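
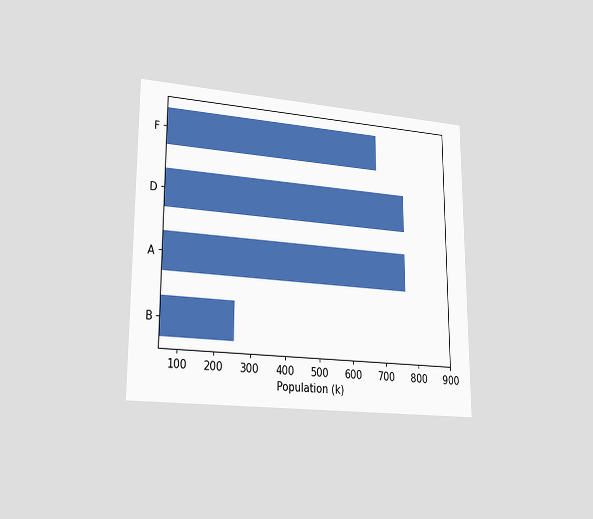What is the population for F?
680k

The chart is viewed slightly from the left. Reading along the chart's x-axis, the F bar reaches 680k.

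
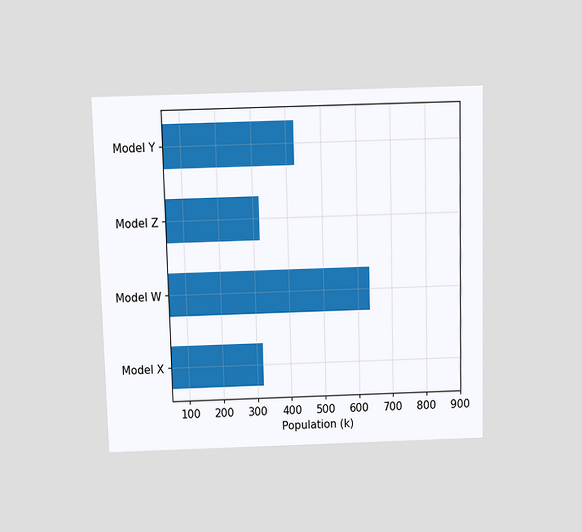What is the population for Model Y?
The chart is viewed slightly from above. Reading along the chart's x-axis, the Model Y bar reaches 424k.

424k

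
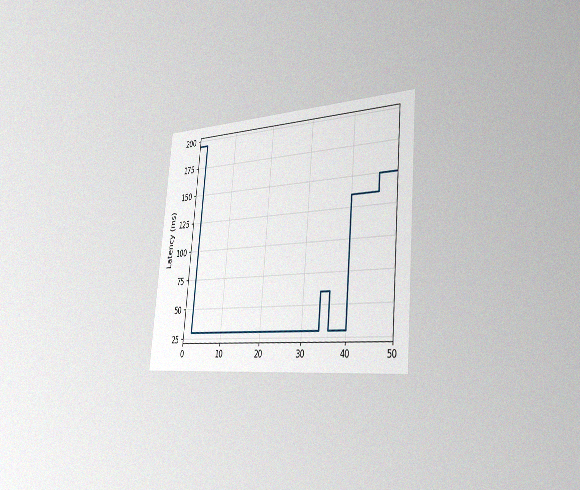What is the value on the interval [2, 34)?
The chart is tilted about 5° clockwise and viewed slightly from the right, with some photo noise. On [2, 34) the step sits at 30ms.

30ms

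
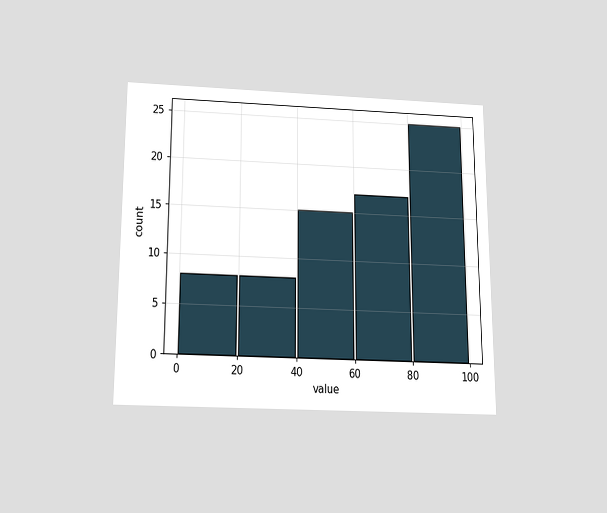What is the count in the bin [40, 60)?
The chart is viewed slightly from below. The [40, 60) bin has height 15.

15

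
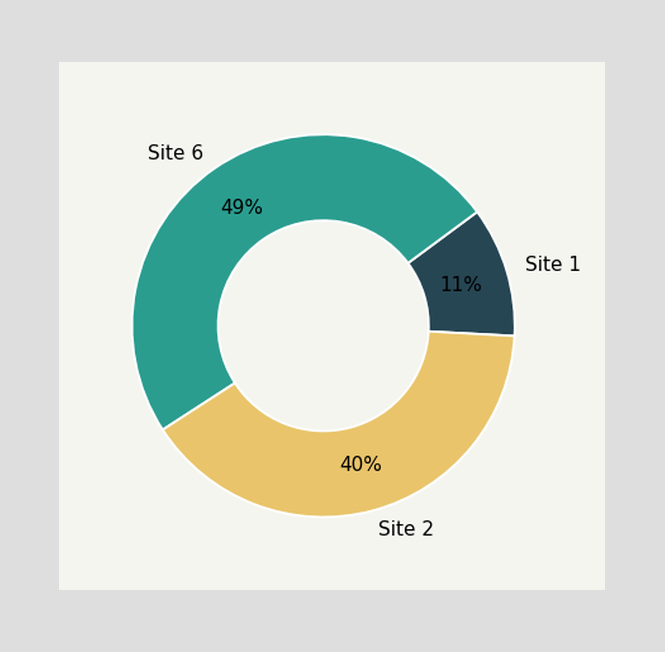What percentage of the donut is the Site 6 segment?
49%

The Site 6 segment takes up 49% of the ring.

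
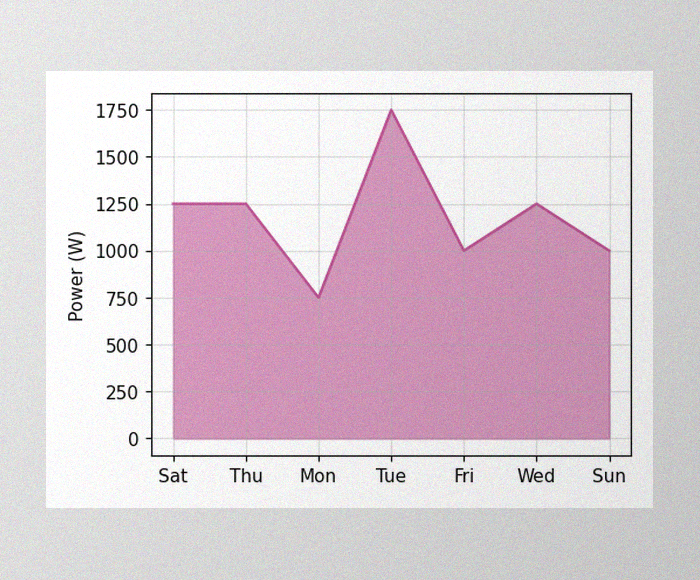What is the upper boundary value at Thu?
The image has some photo noise and uneven lighting. At Thu the upper boundary is at 1250W.

1250W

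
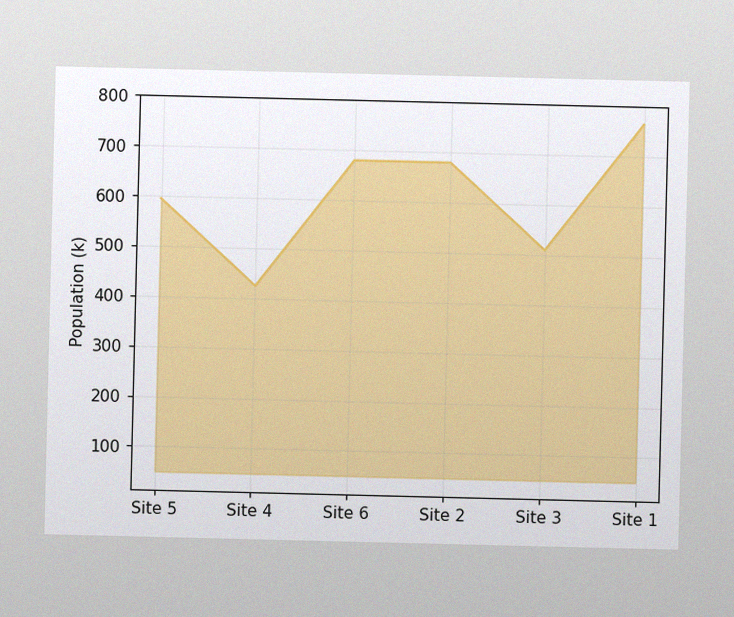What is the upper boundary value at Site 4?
The image has some photo noise and uneven lighting. At Site 4 the upper boundary is at 425k.

425k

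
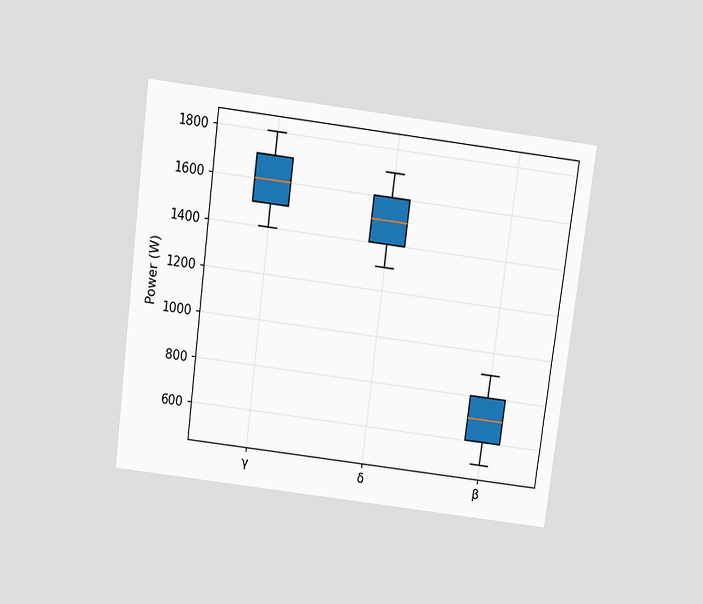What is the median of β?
The chart is tilted about 7° clockwise and viewed slightly from above. The median line in the β box sits at 700W.

700W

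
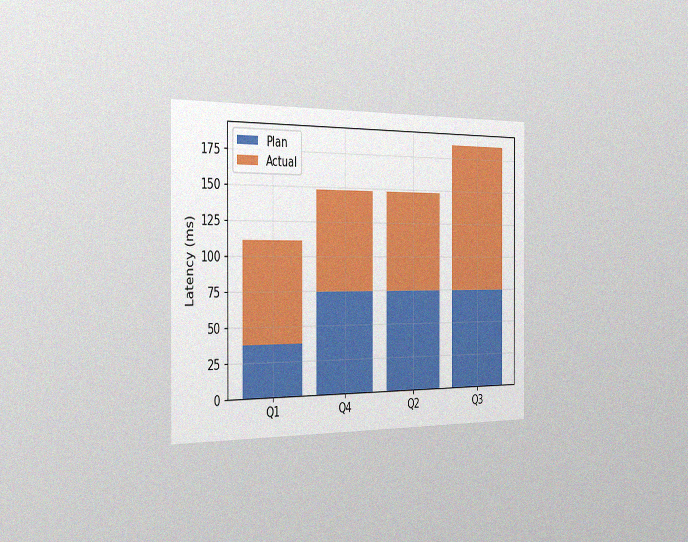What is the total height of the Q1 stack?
The chart is viewed slightly from the left, with some photo noise. The Q1 stack's top reaches 111ms on the y-axis.

111ms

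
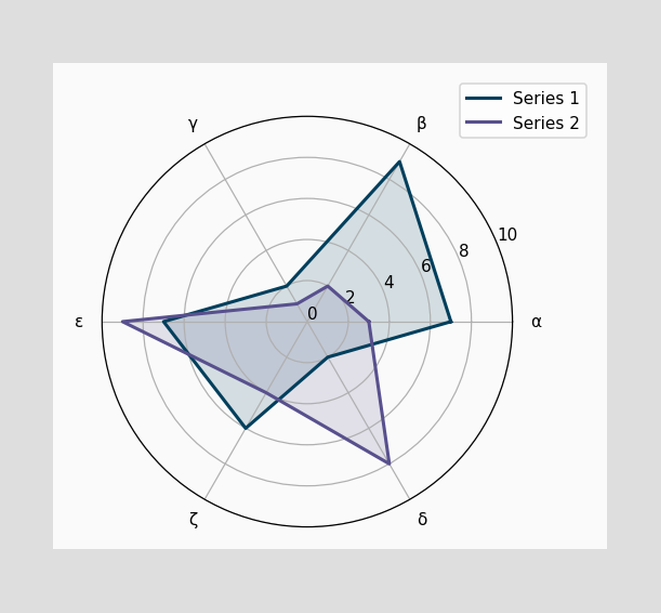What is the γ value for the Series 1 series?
2

On the γ axis, Series 1 reaches 2.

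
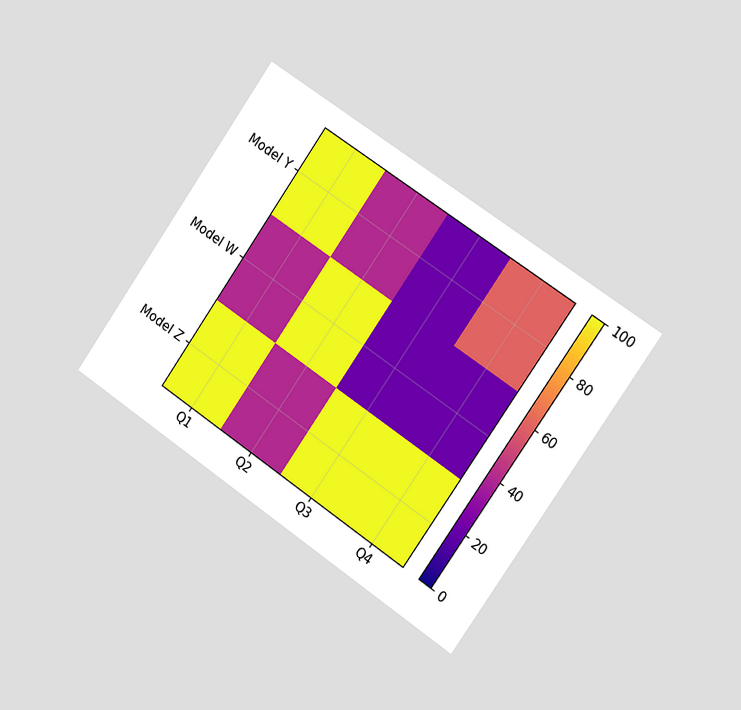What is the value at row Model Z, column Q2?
40

The chart is tilted about 35° clockwise and viewed slightly from the right. Matching cell (Model Z, Q2) against the colorbar gives 40.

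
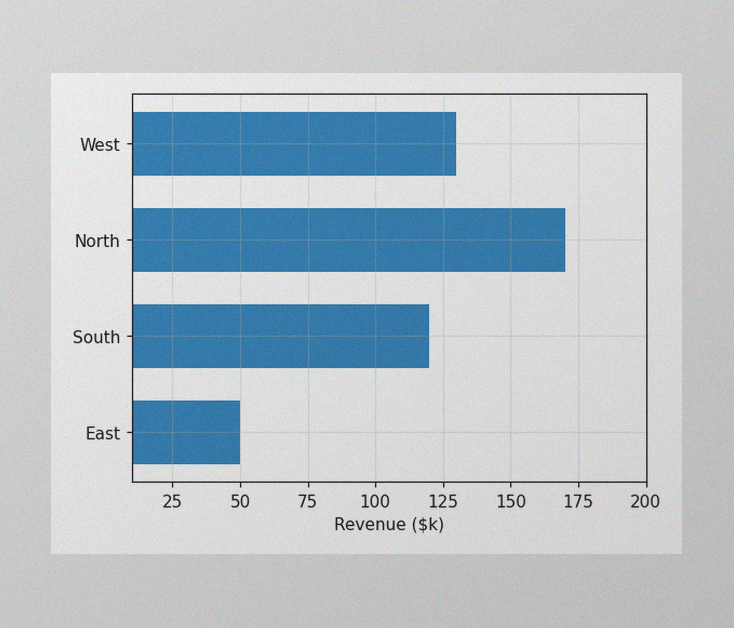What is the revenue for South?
$120k

The image has some photo noise and uneven lighting. Reading along the chart's x-axis, the South bar reaches $120k.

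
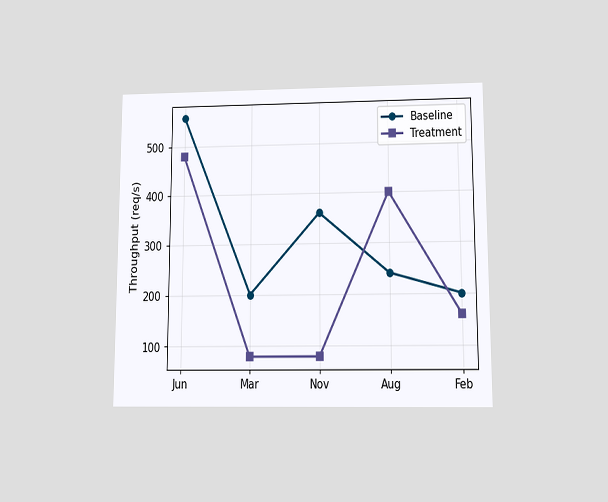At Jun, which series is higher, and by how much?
Baseline, by 80req/s

The chart is viewed slightly from below. At Jun, Baseline sits above the other line by 80req/s.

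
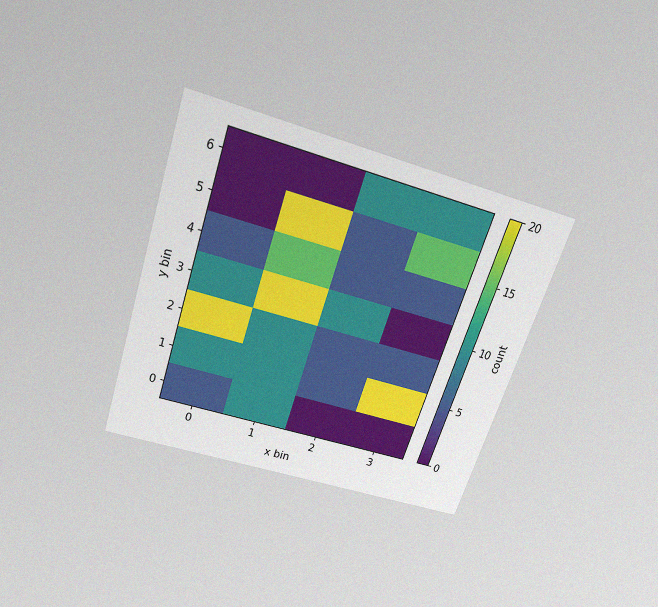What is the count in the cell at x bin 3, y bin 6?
10

The chart is tilted about 18° clockwise and viewed slightly from above, with some photo noise. Matching the cell (3, 6) against the colorbar gives 10.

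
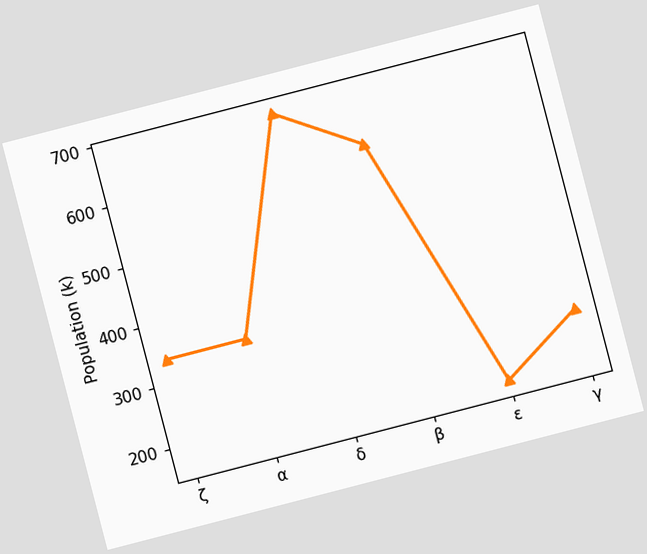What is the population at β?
The chart is tilted about 15° counter-clockwise. At β, the line is at 595k.

595k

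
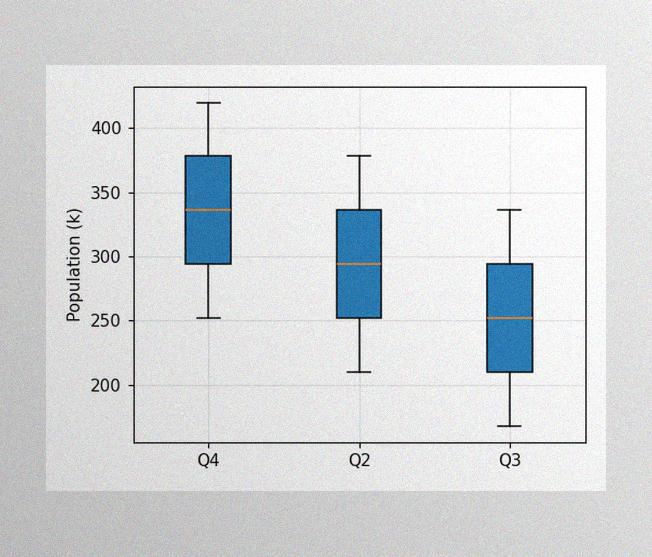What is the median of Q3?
252k

The image has some photo noise and uneven lighting. The median line in the Q3 box sits at 252k.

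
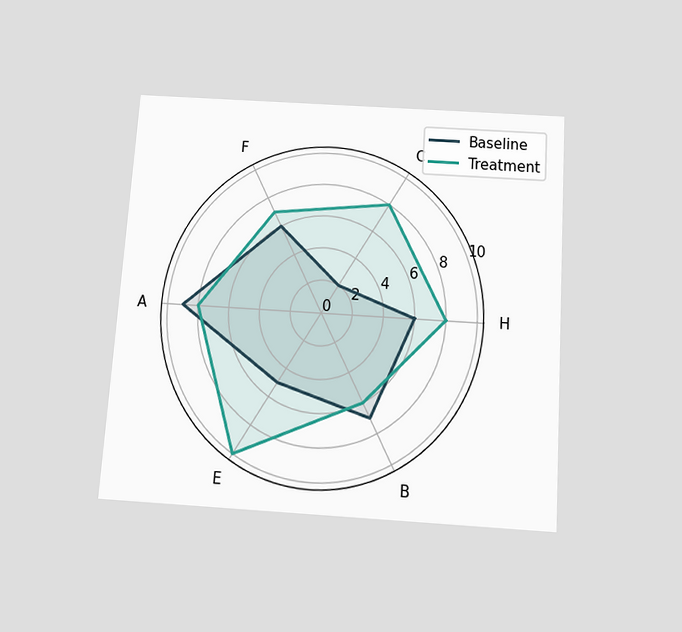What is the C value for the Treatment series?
The chart is tilted about 4° clockwise and viewed slightly from below. On the C axis, Treatment reaches 8.

8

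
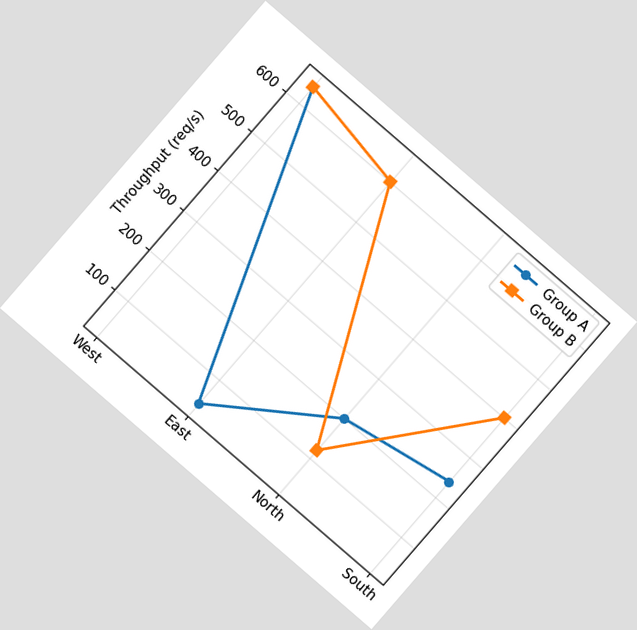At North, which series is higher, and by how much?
Group A, by 80req/s

The chart is tilted about 41° clockwise. At North, Group A sits above the other line by 80req/s.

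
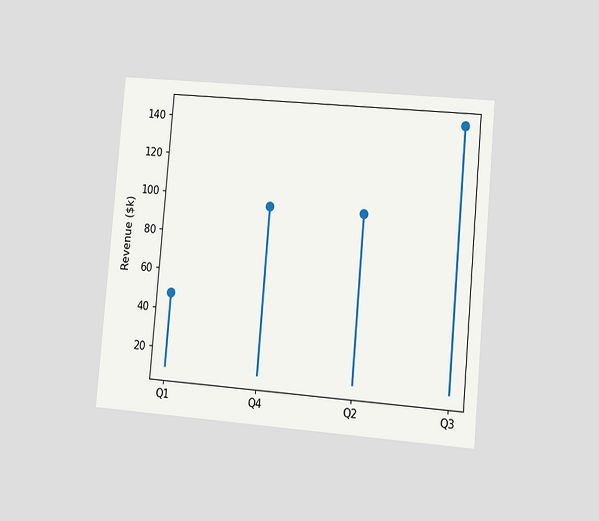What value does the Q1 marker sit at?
The chart is tilted about 5° clockwise and viewed at a slight angle. The Q1 marker sits at $48k.

$48k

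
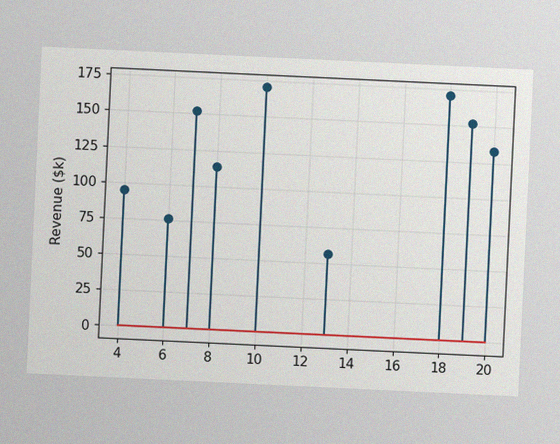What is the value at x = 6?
$76k

The chart is tilted about 3° clockwise, with some photo noise. The stem at x=6 reaches $76k.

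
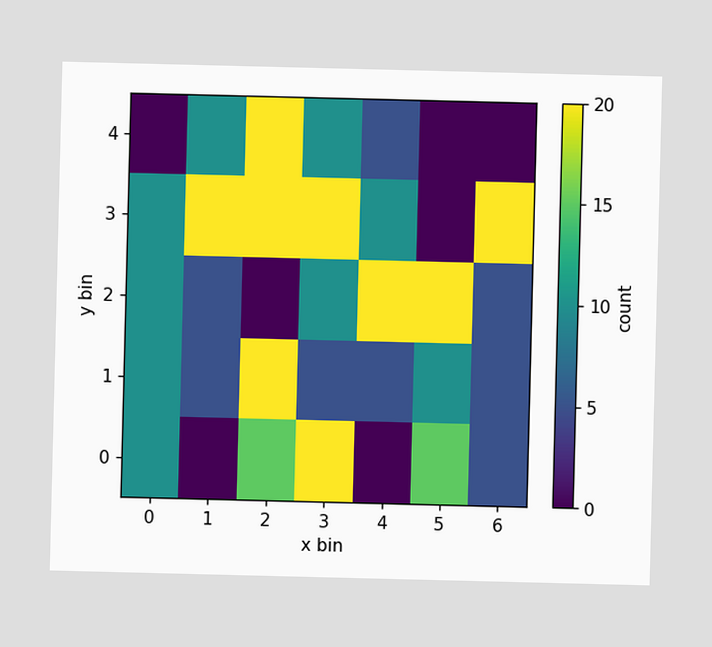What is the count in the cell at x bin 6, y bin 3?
20

Matching the cell (6, 3) against the colorbar gives 20.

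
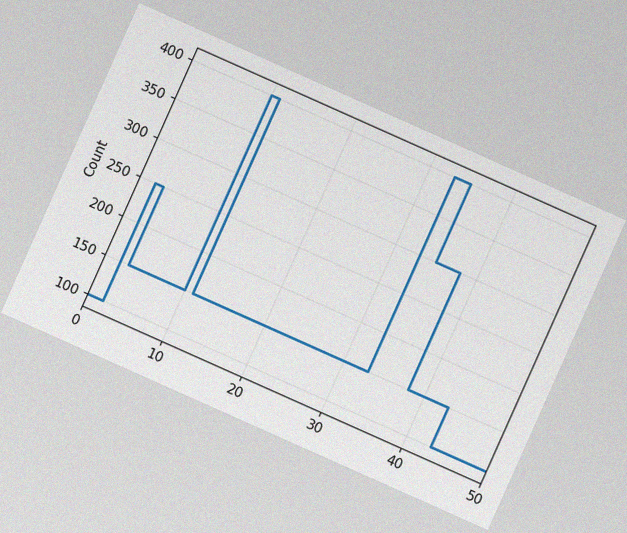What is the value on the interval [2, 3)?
The chart is tilted about 24° clockwise, with some photo noise. On [2, 3) the step sits at 250.

250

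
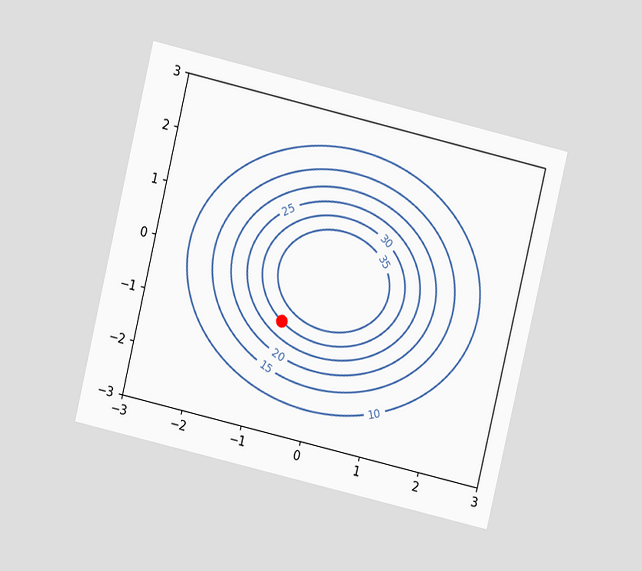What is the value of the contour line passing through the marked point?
The chart is tilted about 13° clockwise and viewed at a slight angle. The marked point sits on the contour labelled 30.

30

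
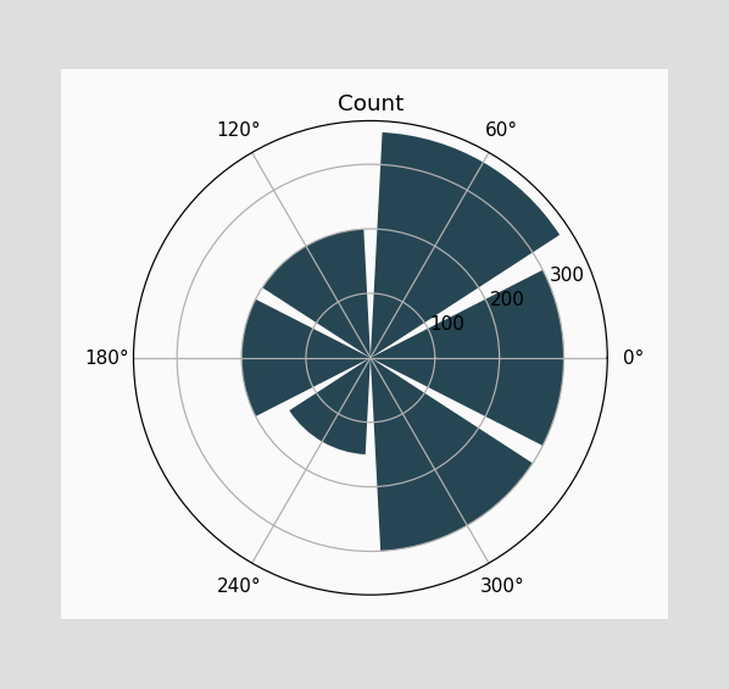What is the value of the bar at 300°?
The bar at 300° reaches 300 on the radial axis.

300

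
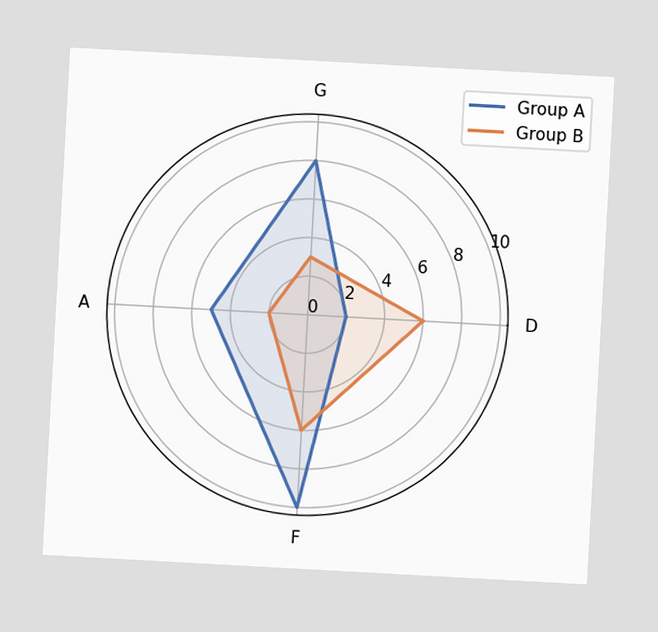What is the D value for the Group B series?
6

The chart is tilted about 3° clockwise. On the D axis, Group B reaches 6.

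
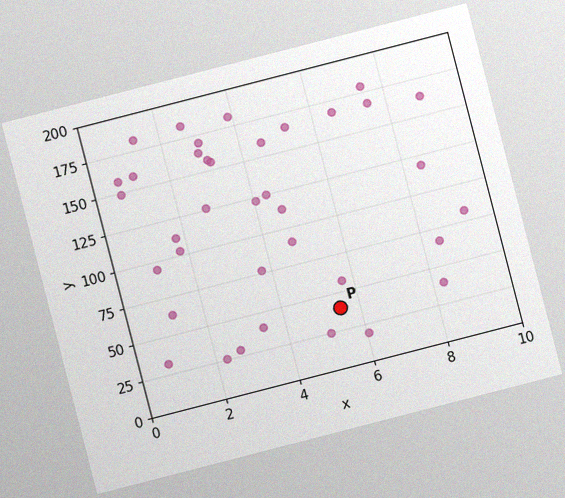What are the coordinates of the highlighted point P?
(5.5, 40)

The chart is tilted about 14° counter-clockwise, with some photo noise. Following the gridlines from P to each axis, P sits at (5.5, 40).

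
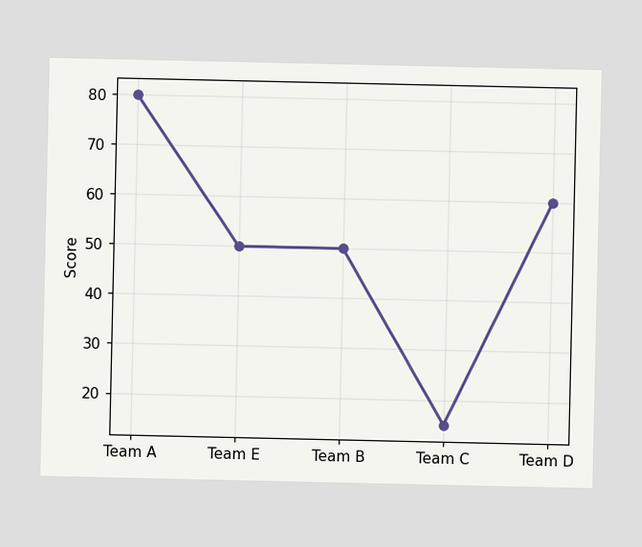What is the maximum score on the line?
The highest point is at Team A, and reading across to the y-axis gives 80.

80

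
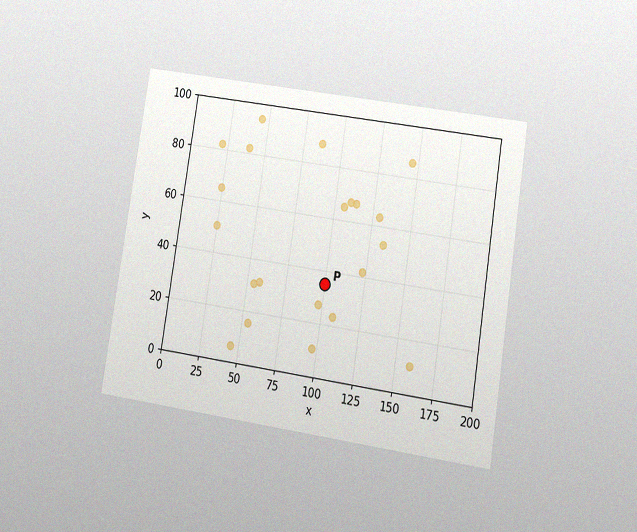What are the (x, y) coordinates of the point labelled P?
The chart is tilted about 9° clockwise and viewed at a slight angle, with some photo noise. Following the gridlines from P to each axis, P sits at (100, 35).

(100, 35)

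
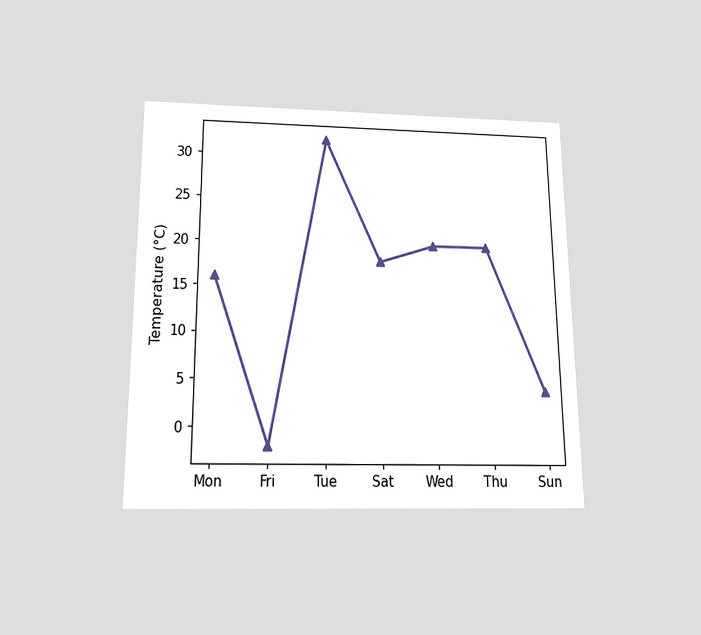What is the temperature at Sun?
4°C

The chart is viewed slightly from below. At Sun, the line is at 4°C.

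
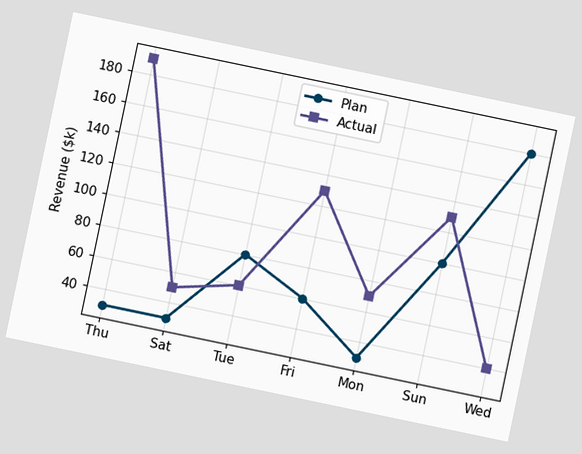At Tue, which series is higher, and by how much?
Plan, by $20k

The chart is tilted about 12° clockwise. At Tue, Plan sits above the other line by $20k.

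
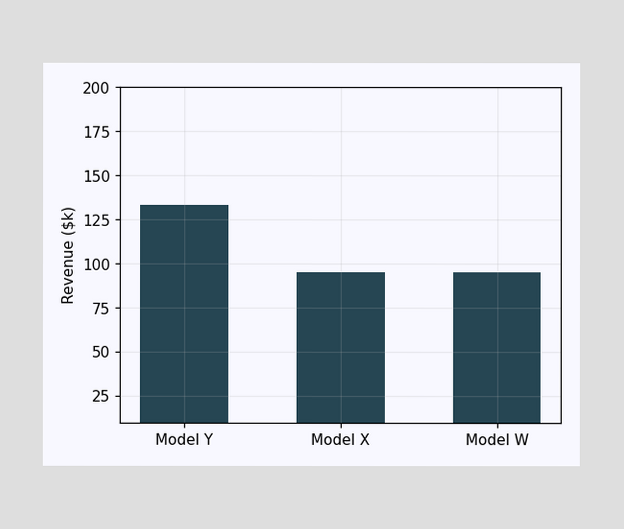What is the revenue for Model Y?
$133k

Reading along the chart's y-axis, the Model Y bar reaches $133k.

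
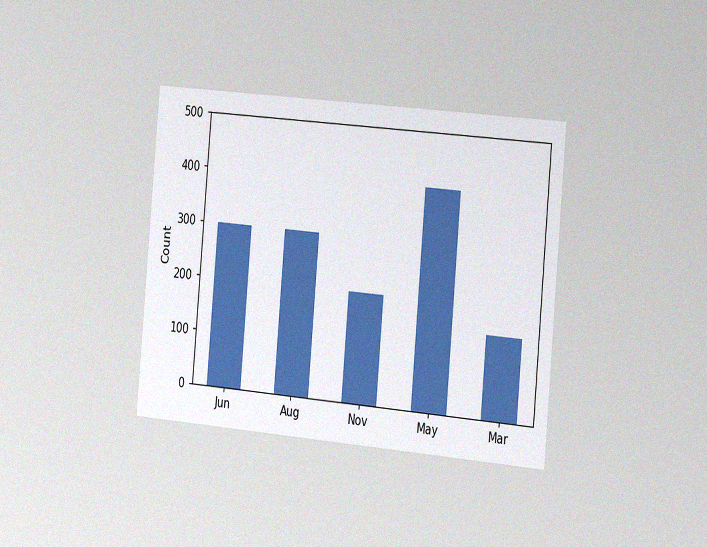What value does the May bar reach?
The chart is tilted about 5° clockwise and viewed slightly from the right, with some photo noise. Reading along the chart's y-axis, the May bar reaches 400.

400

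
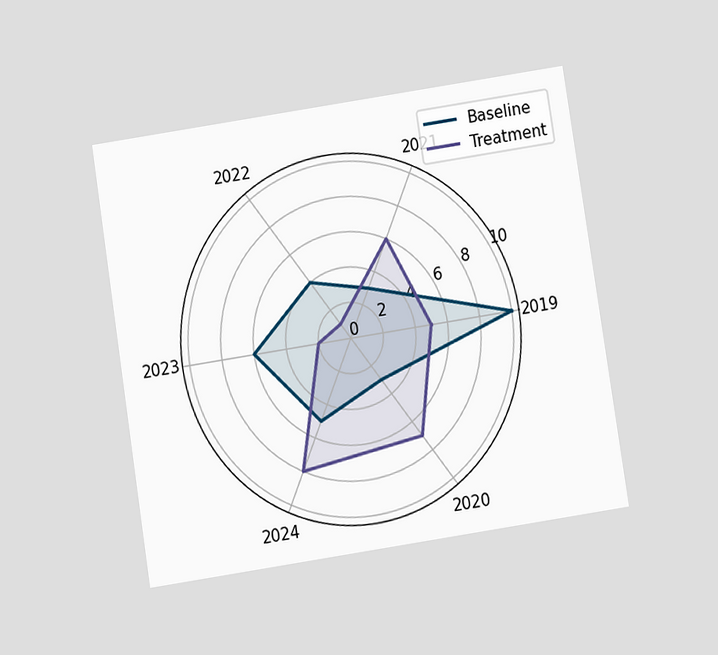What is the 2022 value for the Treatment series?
1

The chart is tilted about 9° counter-clockwise and viewed slightly from below. On the 2022 axis, Treatment reaches 1.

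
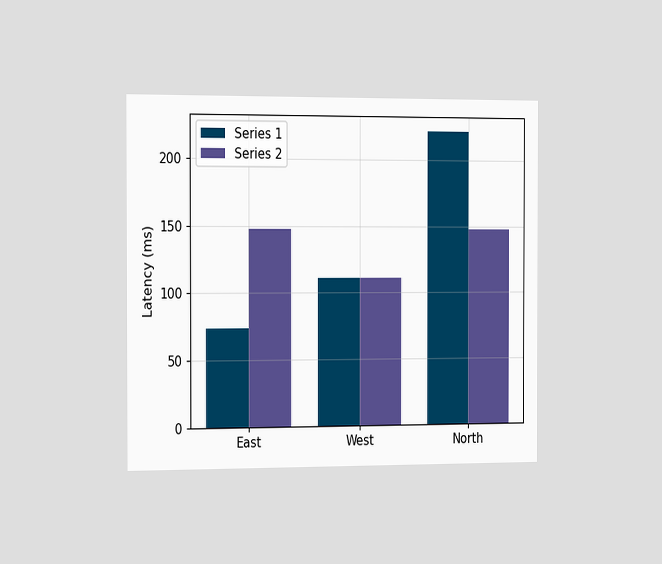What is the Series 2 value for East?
The chart is viewed slightly from the left. The Series 2 bar at East reaches 148ms on the y-axis.

148ms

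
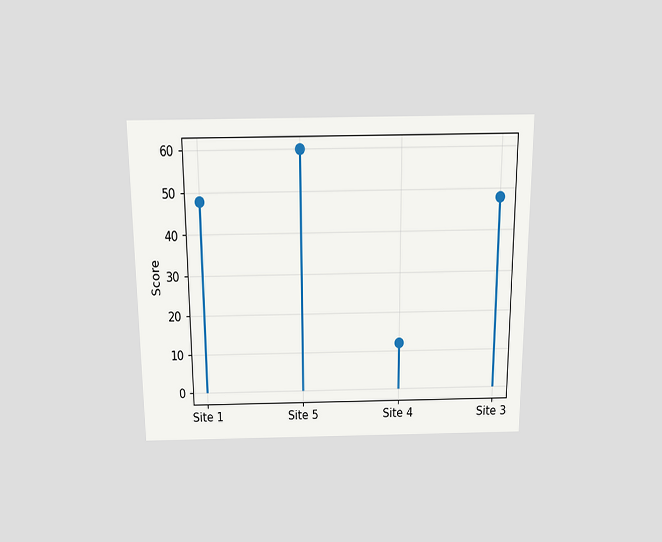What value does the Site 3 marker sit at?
48

The chart is viewed slightly from above. The Site 3 marker sits at 48.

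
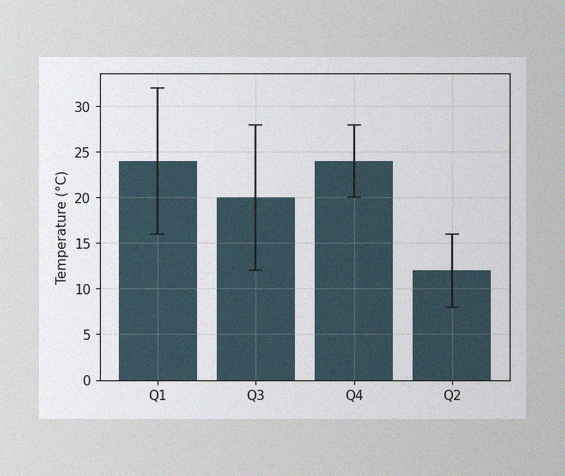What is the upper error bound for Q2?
The image has some photo noise and uneven lighting. The Q2 bar's upper whisker reaches 16°C.

16°C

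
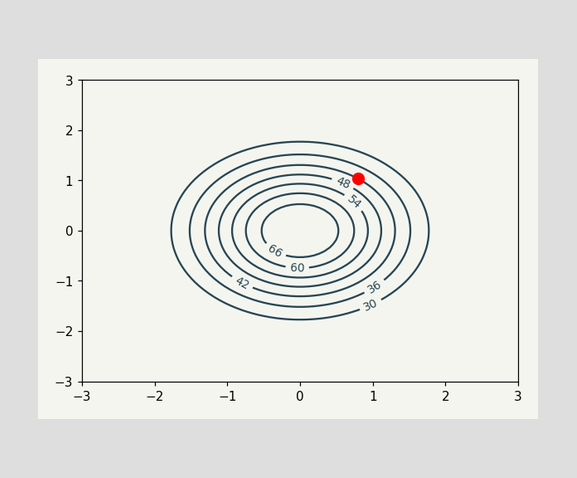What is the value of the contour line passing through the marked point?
The marked point sits on the contour labelled 42.

42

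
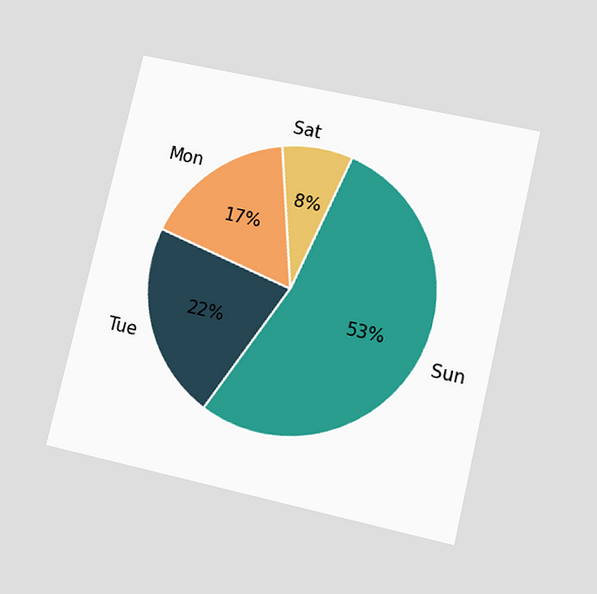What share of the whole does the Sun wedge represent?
53%

The chart is tilted about 13° clockwise and viewed at a slight angle. The Sun slice takes up 53% of the pie.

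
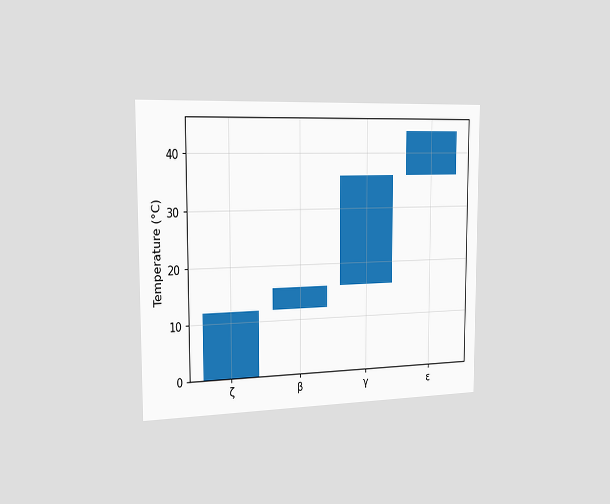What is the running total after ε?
The chart is viewed slightly from the left. After ε the running total reaches 44°C.

44°C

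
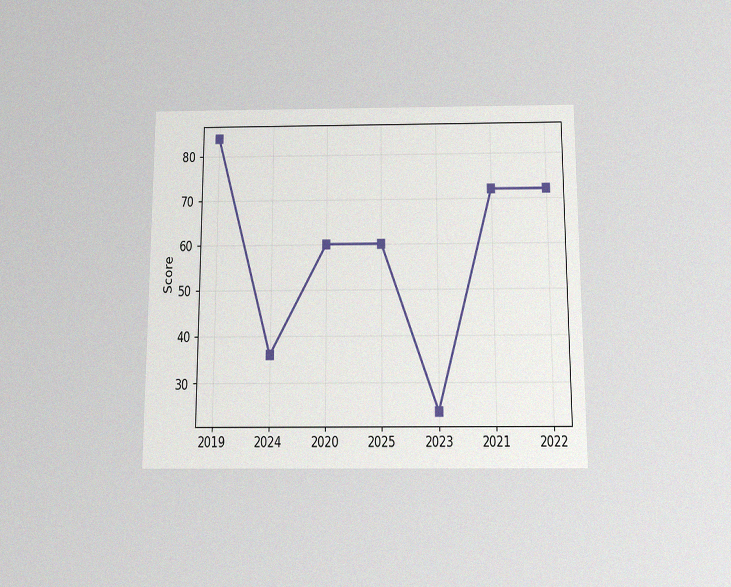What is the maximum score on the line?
The chart is viewed slightly from below, with some photo noise. The highest point is at 2019, and reading across to the y-axis gives 84.

84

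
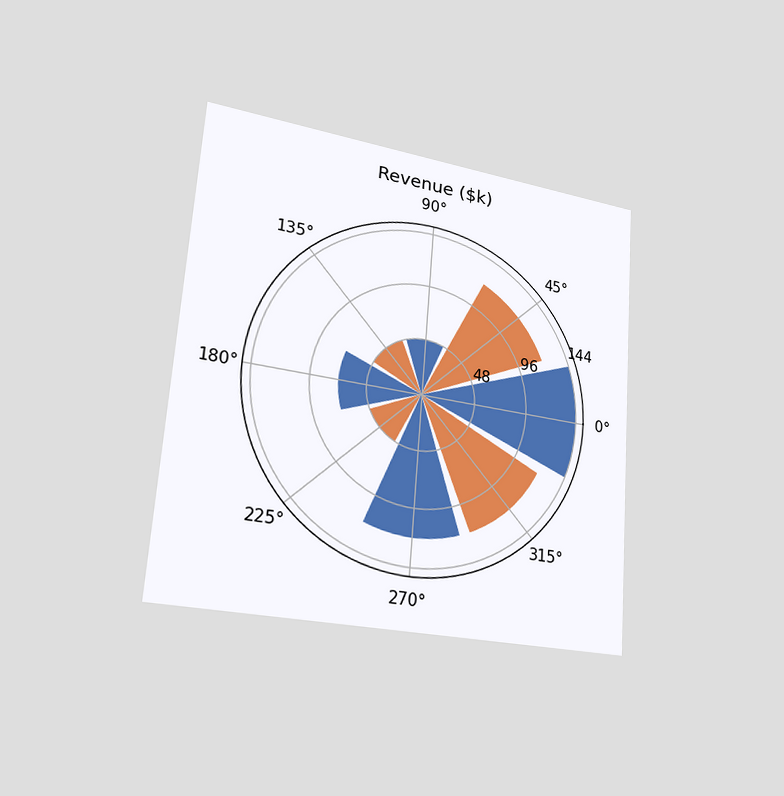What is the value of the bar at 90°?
The chart is tilted about 4° clockwise and viewed slightly from the left. The bar at 90° reaches $48k on the radial axis.

$48k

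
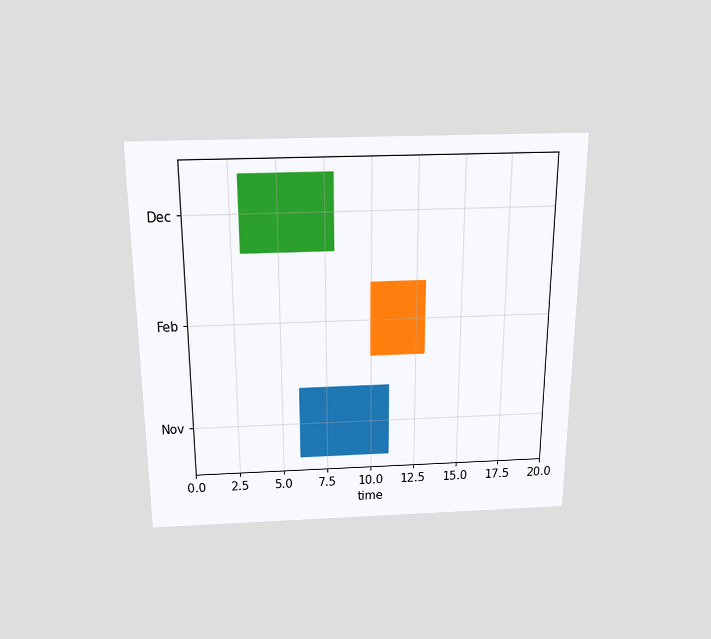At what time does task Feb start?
The chart is viewed slightly from above. The Feb bar begins at t=10.

10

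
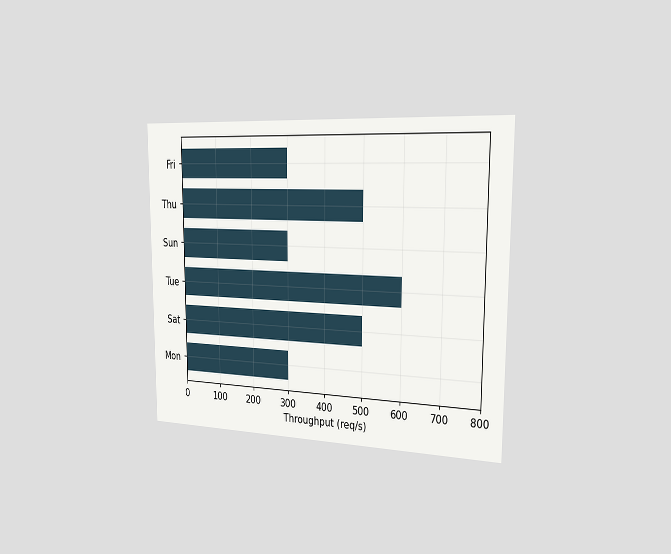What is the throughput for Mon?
The chart is viewed slightly from the right. Reading along the chart's x-axis, the Mon bar reaches 300req/s.

300req/s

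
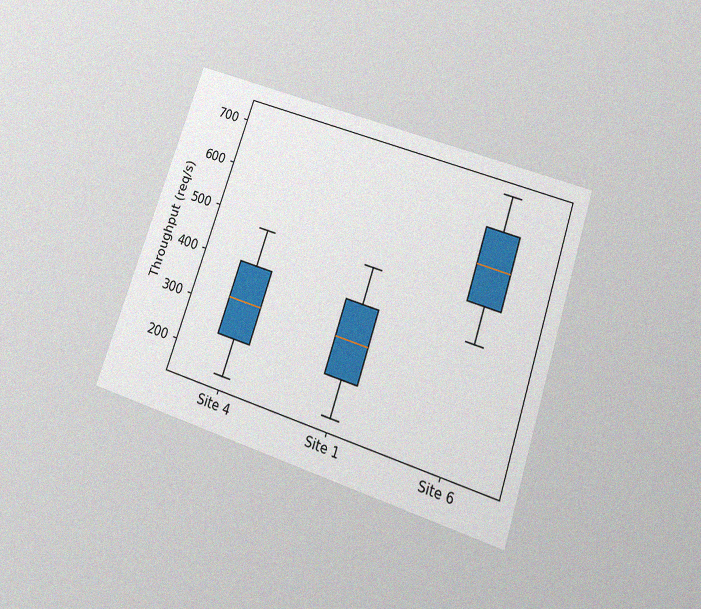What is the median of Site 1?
320req/s

The chart is tilted about 18° clockwise and viewed slightly from below, with some photo noise. The median line in the Site 1 box sits at 320req/s.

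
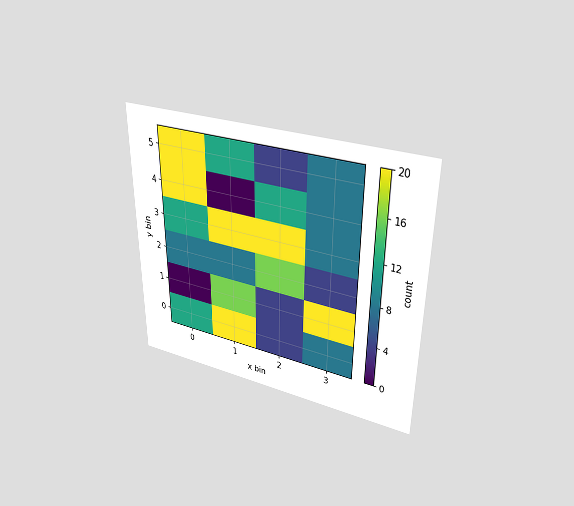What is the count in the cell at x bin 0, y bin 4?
20

The chart is viewed slightly from above. Matching the cell (0, 4) against the colorbar gives 20.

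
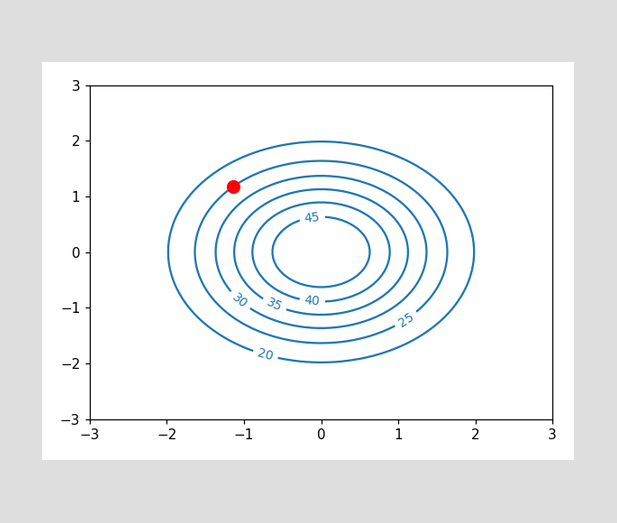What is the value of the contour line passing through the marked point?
The marked point sits on the contour labelled 25.

25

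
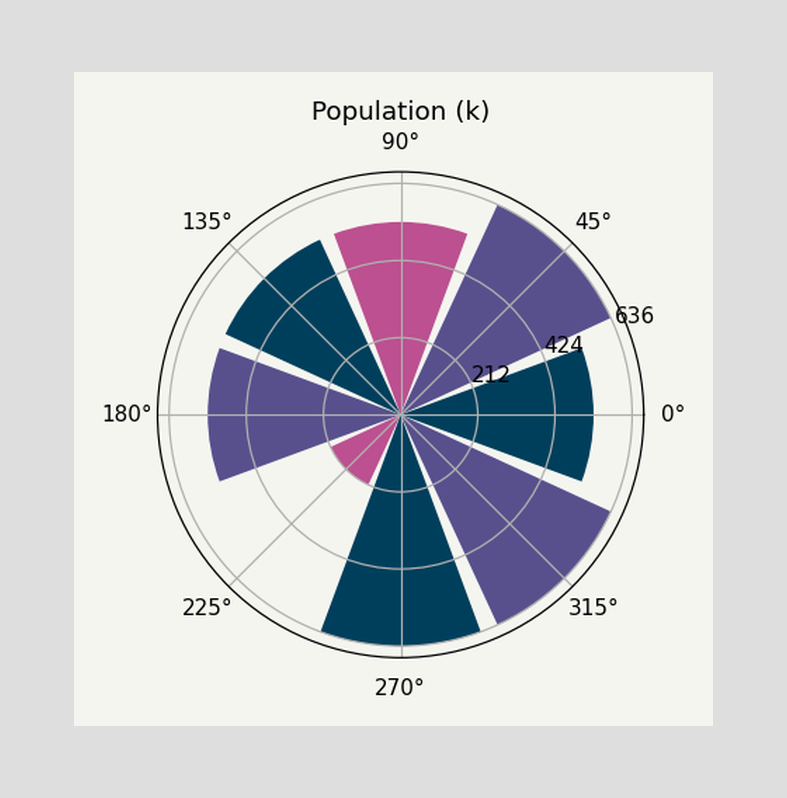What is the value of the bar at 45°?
636k

The bar at 45° reaches 636k on the radial axis.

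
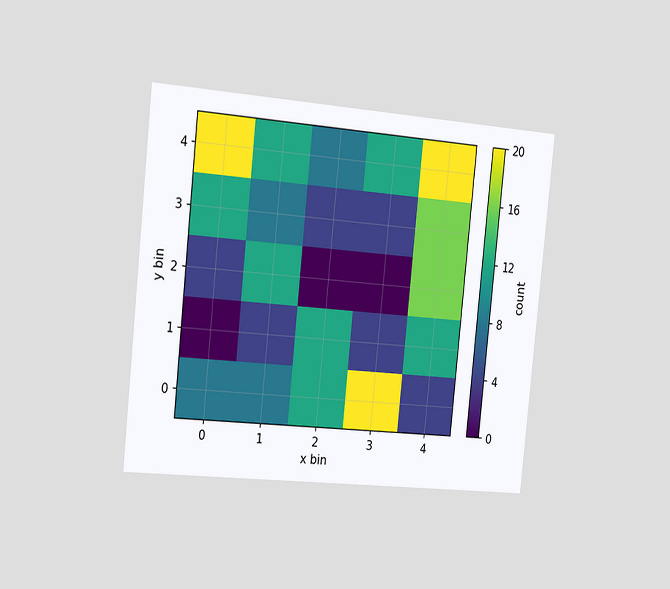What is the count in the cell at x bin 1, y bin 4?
The chart is tilted about 6° clockwise and viewed slightly from the left. Matching the cell (1, 4) against the colorbar gives 12.

12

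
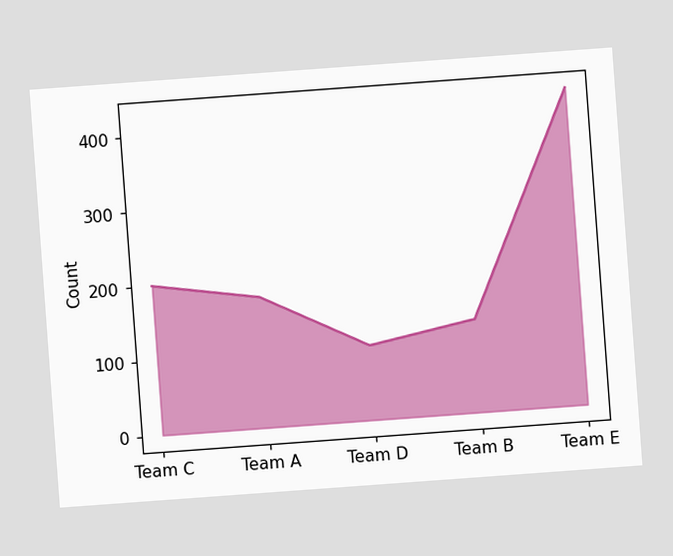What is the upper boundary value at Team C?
200

The chart is tilted about 4° counter-clockwise. At Team C the upper boundary is at 200.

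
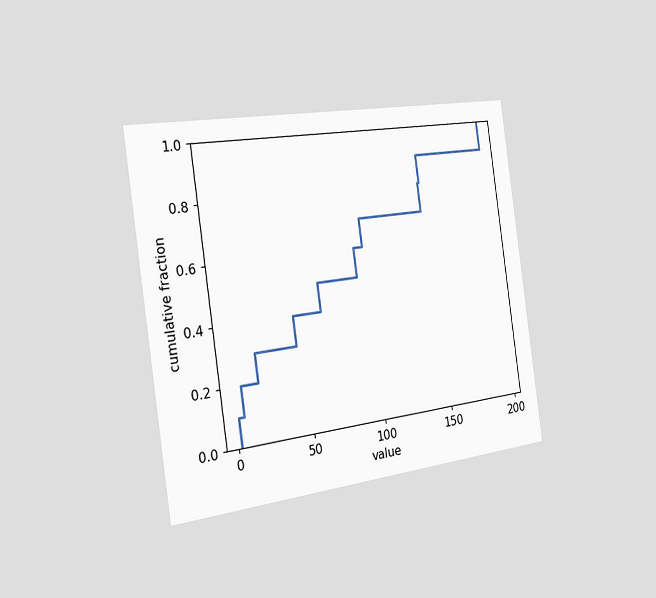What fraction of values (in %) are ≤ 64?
The chart is tilted about 8° counter-clockwise and viewed slightly from the left. At x=64 the ECDF step is at 50%.

50%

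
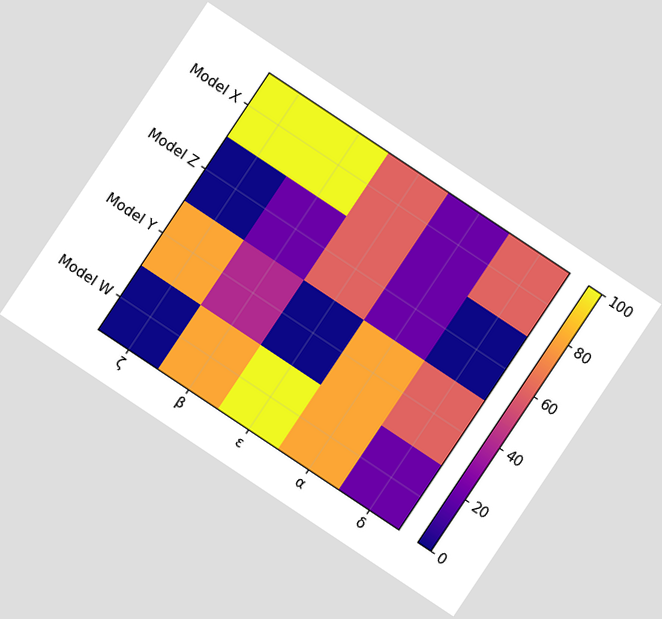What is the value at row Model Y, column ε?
0

The chart is tilted about 34° clockwise. Matching cell (Model Y, ε) against the colorbar gives 0.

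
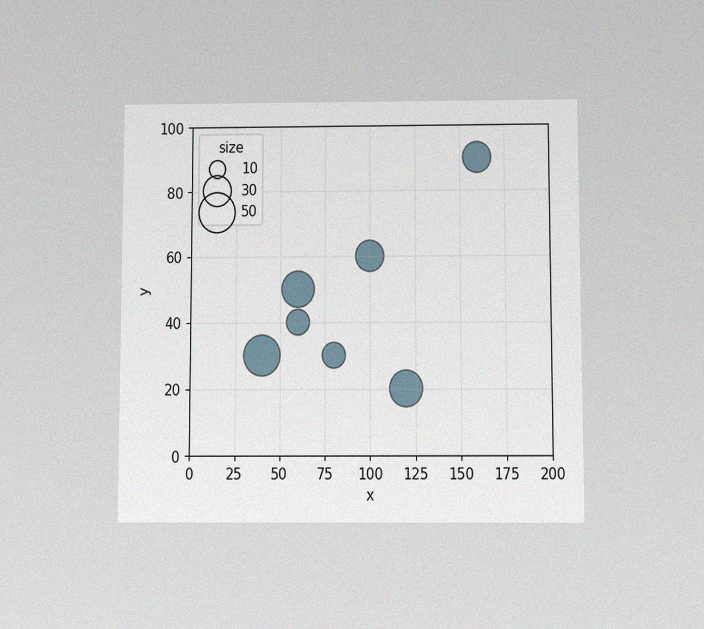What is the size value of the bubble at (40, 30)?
The chart is viewed slightly from below, with some photo noise. Matching the bubble at (40, 30) against the size legend gives 50.

50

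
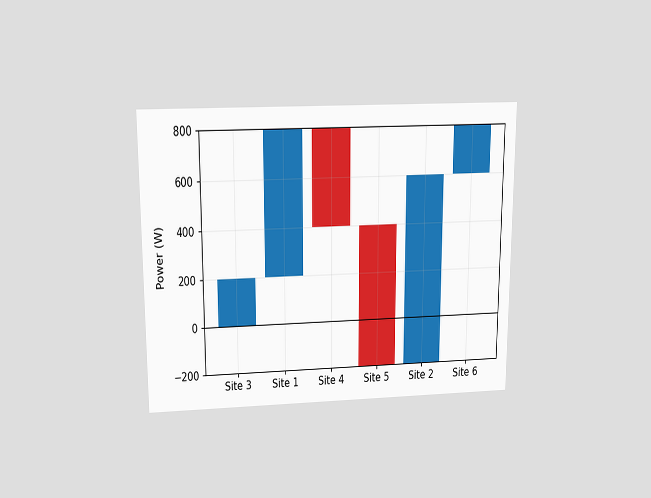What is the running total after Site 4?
400W

The chart is viewed slightly from above. After Site 4 the running total reaches 400W.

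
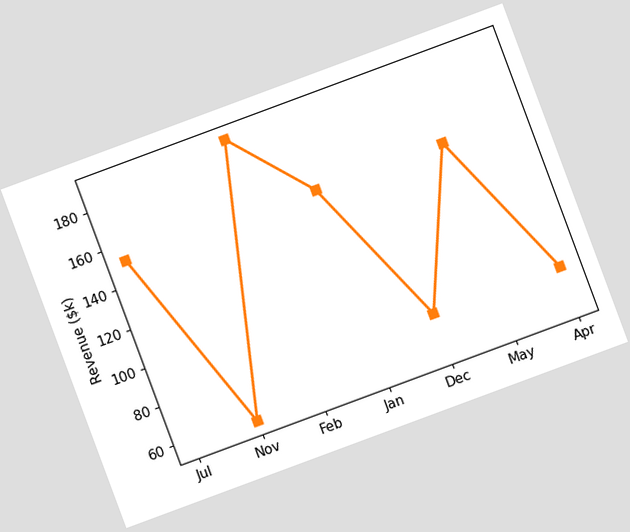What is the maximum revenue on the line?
$190k

The chart is tilted about 20° counter-clockwise. The highest point is at Feb, and reading across to the y-axis gives $190k.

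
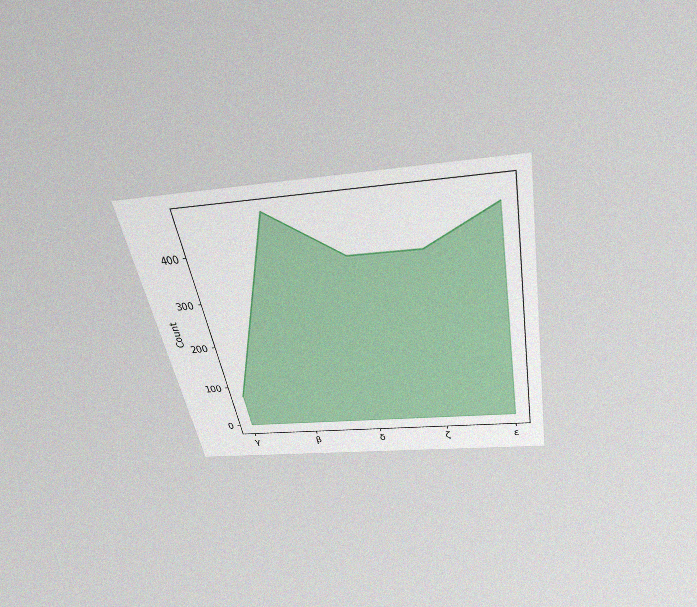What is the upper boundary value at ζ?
375

The chart is tilted about 11° counter-clockwise and viewed slightly from above, with some photo noise. At ζ the upper boundary is at 375.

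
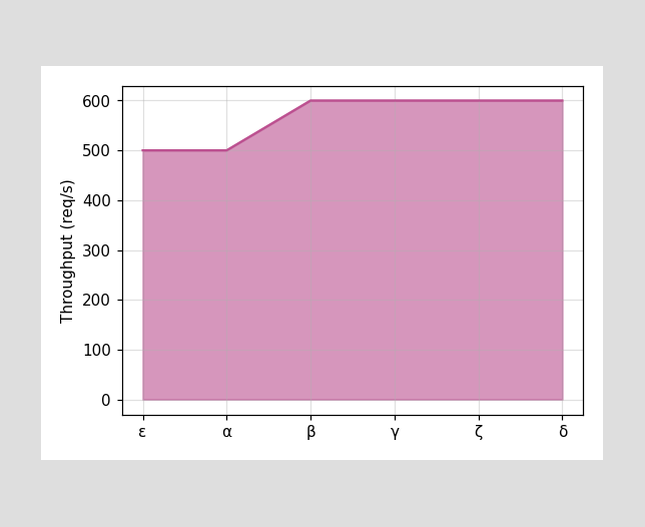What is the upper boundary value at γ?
At γ the upper boundary is at 600req/s.

600req/s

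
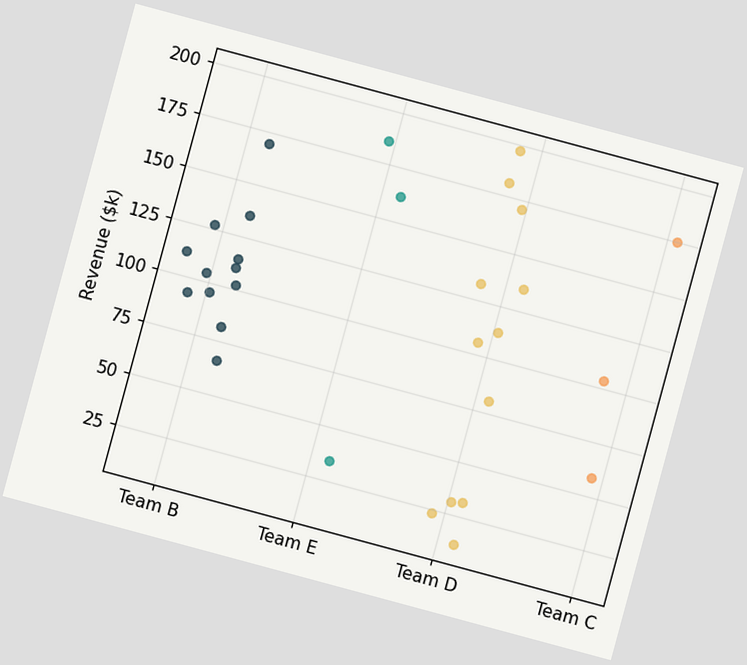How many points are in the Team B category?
The chart is tilted about 15° clockwise. Counting the markers in the Team B column gives 12.

12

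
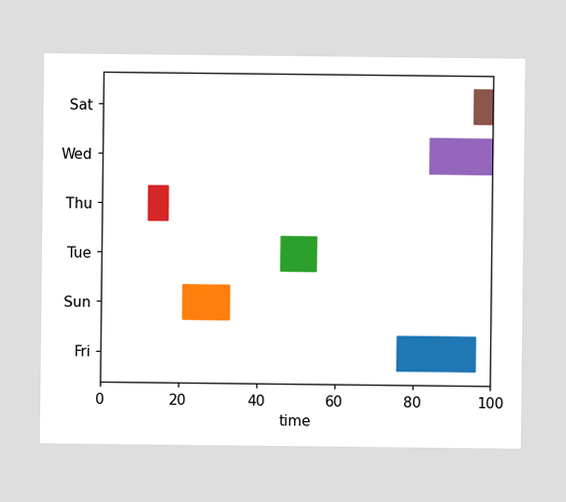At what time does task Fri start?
76

The Fri bar begins at t=76.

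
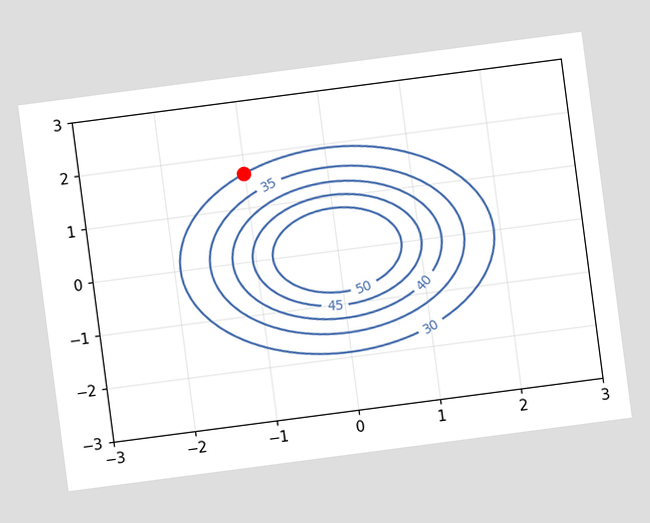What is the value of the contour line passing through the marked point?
The chart is tilted about 7° counter-clockwise. The marked point sits on the contour labelled 30.

30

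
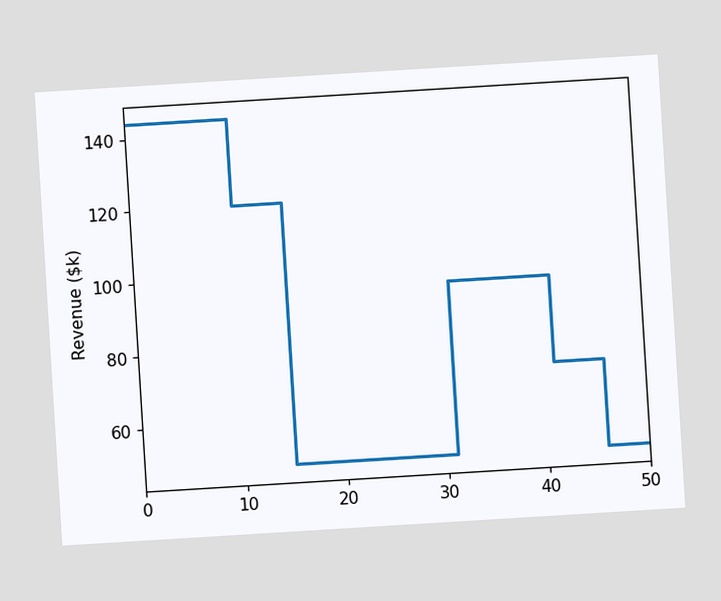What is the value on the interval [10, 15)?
$120k

The chart is tilted about 3° counter-clockwise. On [10, 15) the step sits at $120k.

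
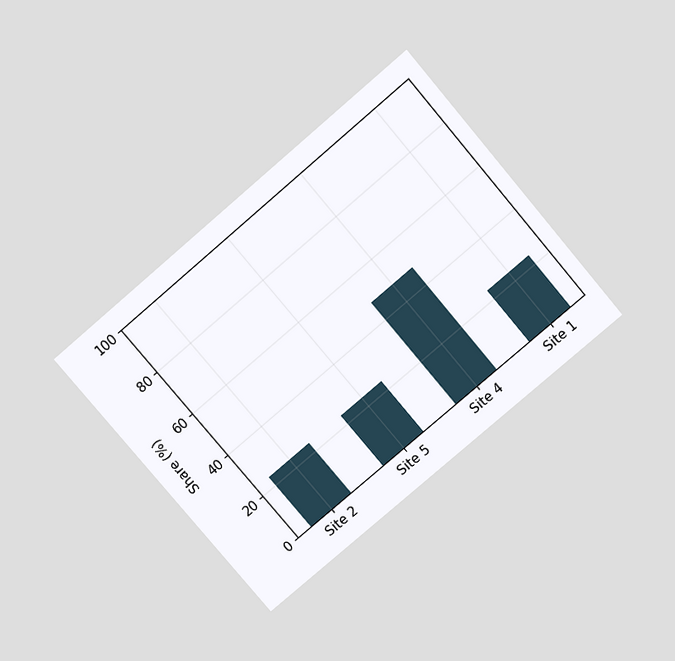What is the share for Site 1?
24%

The chart is tilted about 40° counter-clockwise and viewed slightly from above. Reading along the chart's y-axis, the Site 1 bar reaches 24%.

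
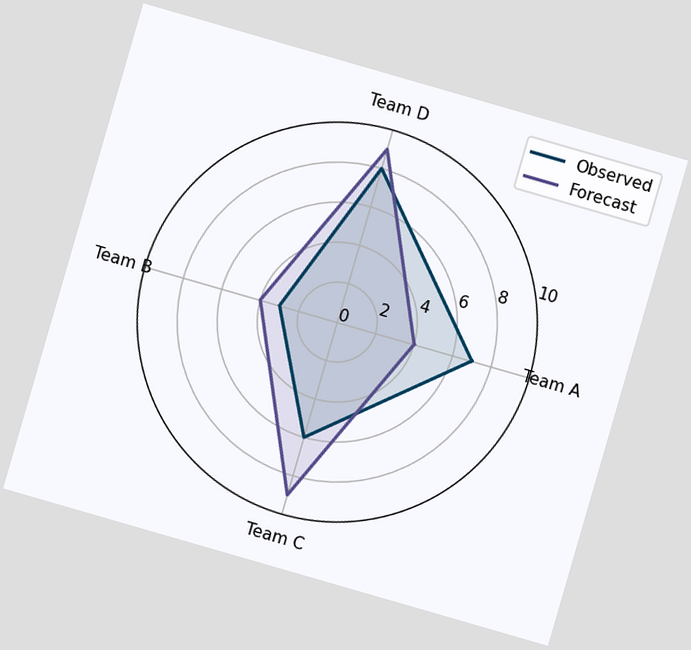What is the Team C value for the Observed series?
6

The chart is tilted about 16° clockwise. On the Team C axis, Observed reaches 6.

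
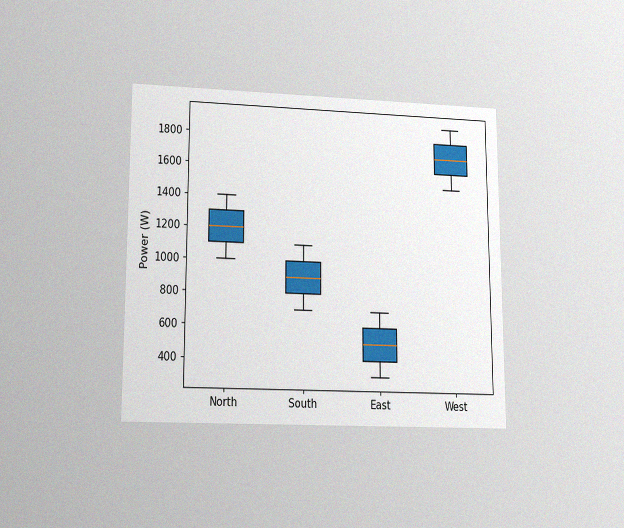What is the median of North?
The chart is viewed at a slight angle, with some photo noise. The median line in the North box sits at 1200W.

1200W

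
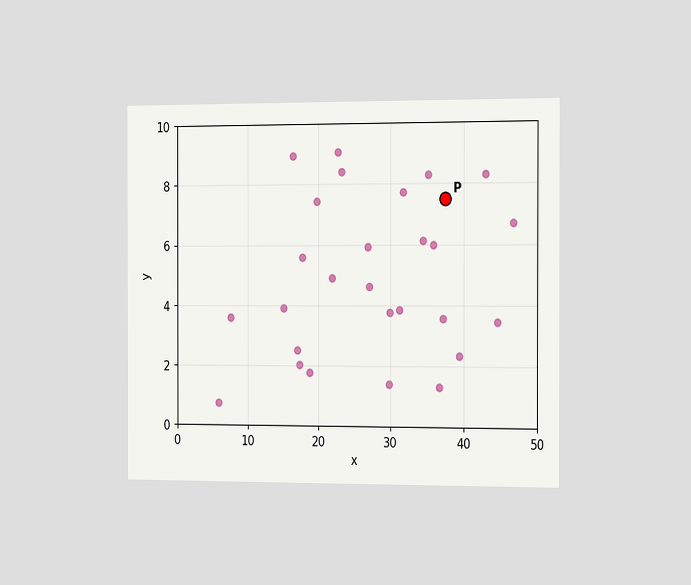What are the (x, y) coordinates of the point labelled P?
(37.5, 7.5)

The chart is viewed slightly from the right. Following the gridlines from P to each axis, P sits at (37.5, 7.5).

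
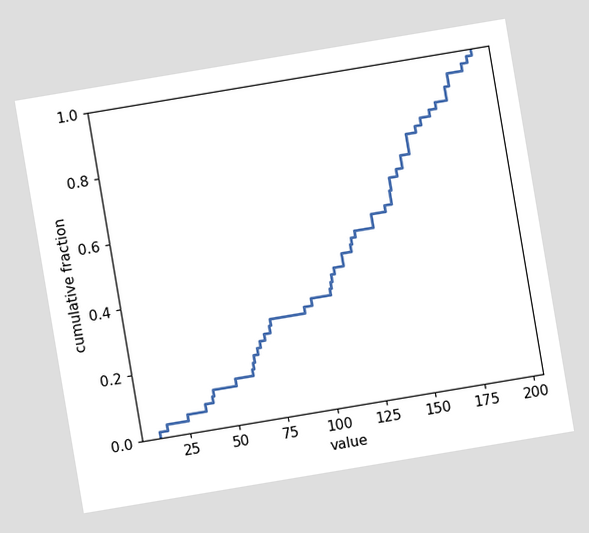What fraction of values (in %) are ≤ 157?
The chart is tilted about 10° counter-clockwise. At x=157 the ECDF step is at 78%.

78%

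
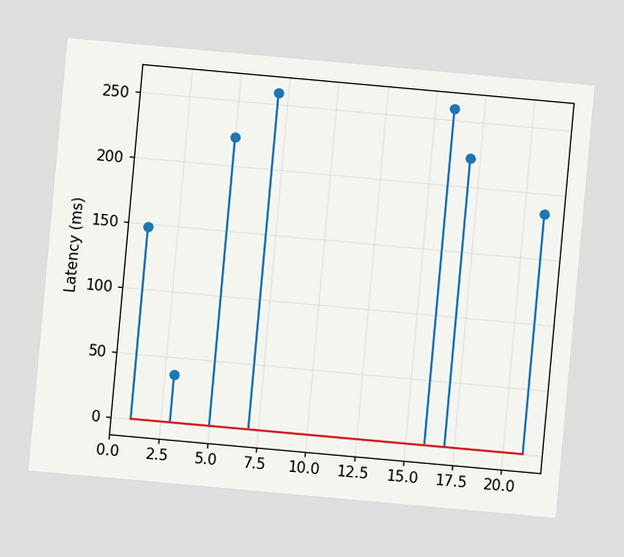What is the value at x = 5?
222ms

The chart is tilted about 5° clockwise. The stem at x=5 reaches 222ms.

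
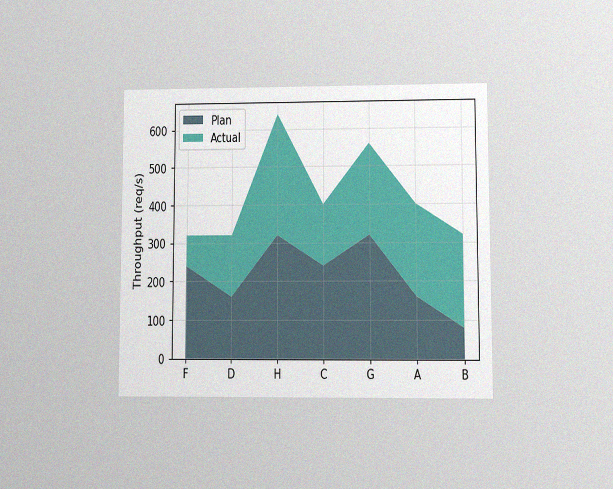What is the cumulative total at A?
400req/s

The chart is viewed at a slight angle, with some photo noise. The stacked total at A reaches 400req/s.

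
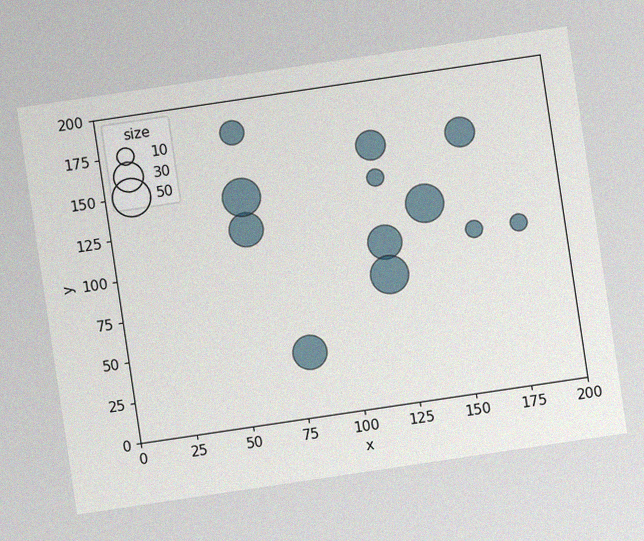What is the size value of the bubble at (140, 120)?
The chart is tilted about 8° counter-clockwise, with some photo noise. Matching the bubble at (140, 120) against the size legend gives 50.

50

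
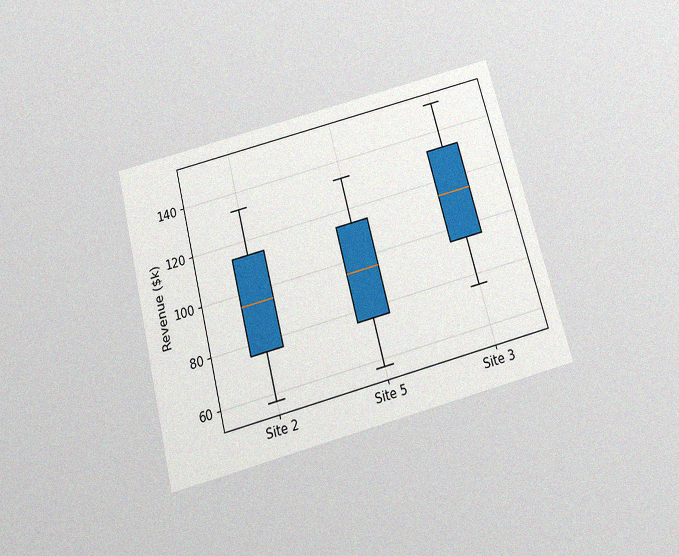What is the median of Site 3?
$114k

The chart is tilted about 15° counter-clockwise and viewed slightly from below, with some photo noise. The median line in the Site 3 box sits at $114k.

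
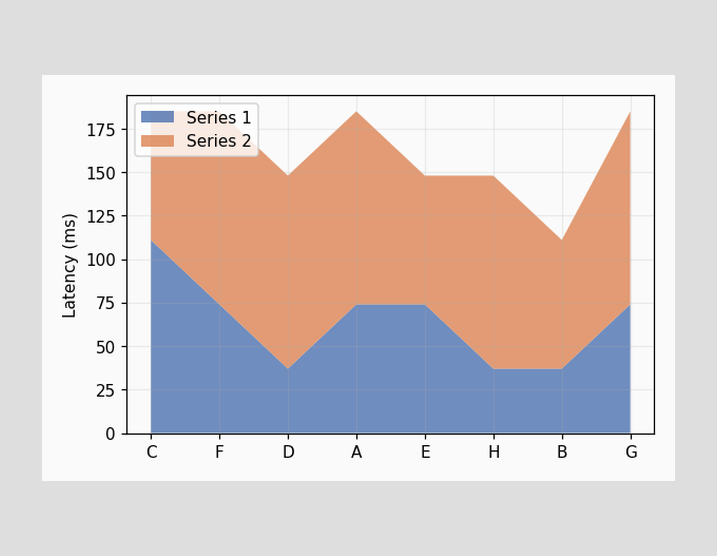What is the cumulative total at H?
The stacked total at H reaches 148ms.

148ms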